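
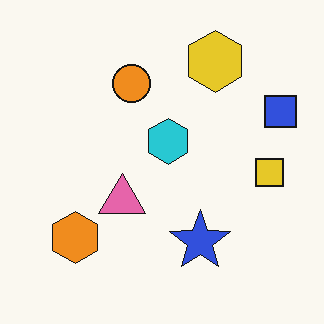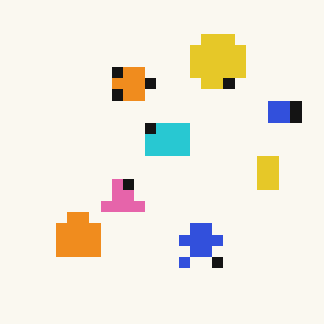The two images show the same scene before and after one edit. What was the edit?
The transformation is: coarsely pixelated.

Shapes are reduced to large square blocks; fine edges and outlines are lost — a downscale-then-upscale (mosaic) effect.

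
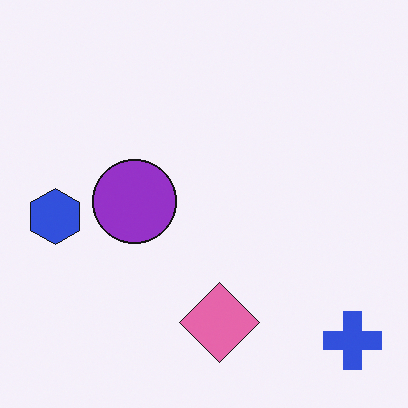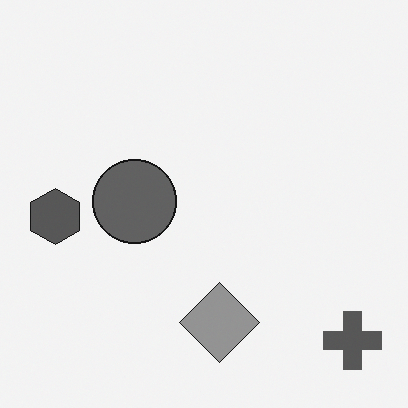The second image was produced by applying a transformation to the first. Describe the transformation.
Converted to grayscale.

All color is removed — every shape is now a shade of grey.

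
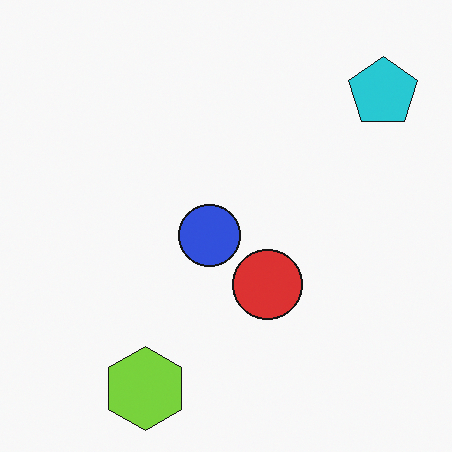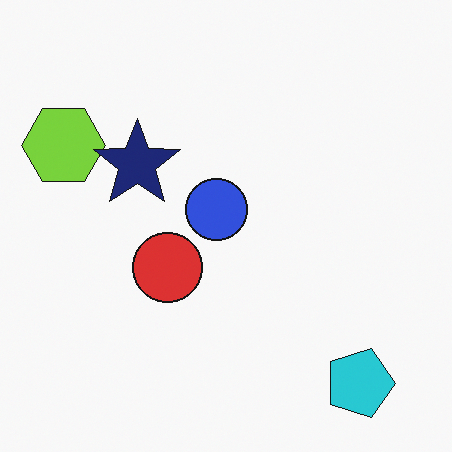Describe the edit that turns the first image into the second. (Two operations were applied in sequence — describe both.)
Rotated 90° clockwise, then overlaid with an additional navy star.

The cyan pentagon sits in the top-right of the first image and the bottom-right of the second — consistent with a whole-image 90° clockwise rotation. A navy star appears in the second image that is absent from the first.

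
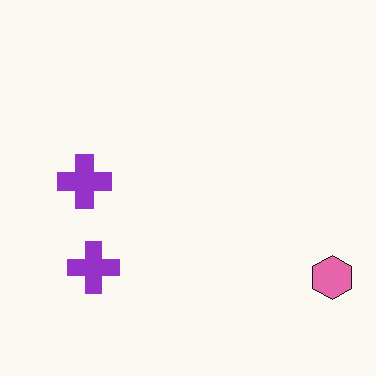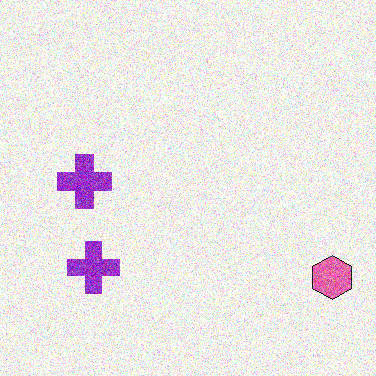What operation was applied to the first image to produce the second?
The transformation is: degraded with strong gaussian noise.

Random speckle covers the whole image, including the flat background.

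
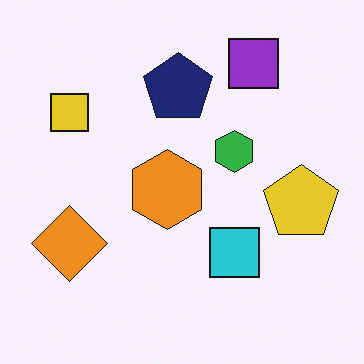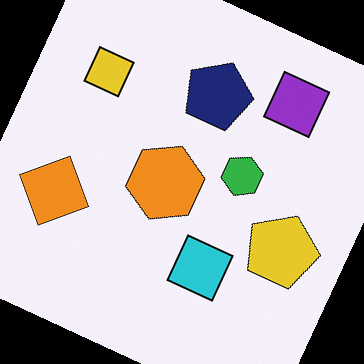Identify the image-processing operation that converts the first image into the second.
Rotated clockwise by a clearly visible amount.

Every shape is tilted by the same angle and the image corners show triangular fill wedges — a whole-image rotation by a non-right angle.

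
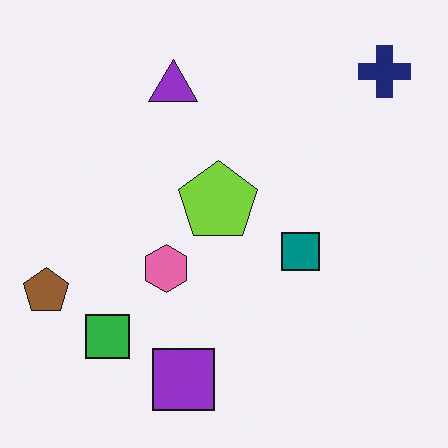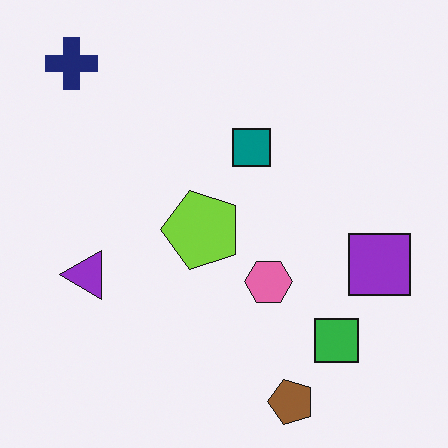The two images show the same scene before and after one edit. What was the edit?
This is the original image rotated 90° counter-clockwise.

The navy cross sits in the top-right of the first image and the top-left of the second — consistent with a whole-image 90° counter-clockwise rotation.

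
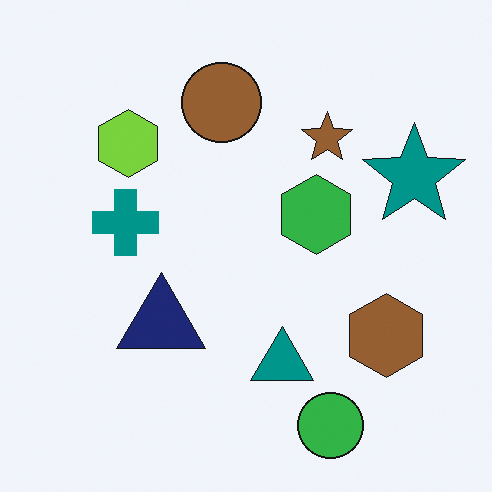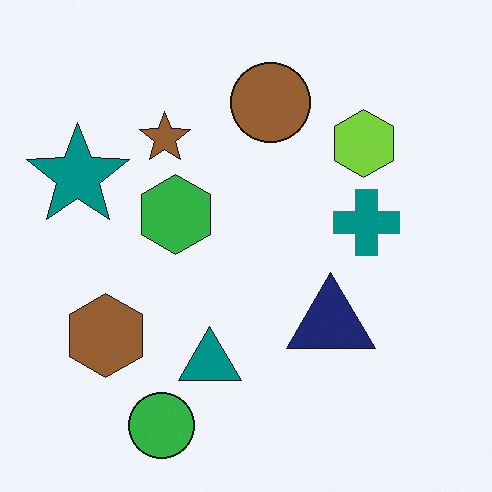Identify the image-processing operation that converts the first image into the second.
The second image is the first flipped horizontally (left ↔ right).

The teal star is in the right of the first image and the left of the second — shapes on opposite sides of the vertical midline have swapped in a mirror flip.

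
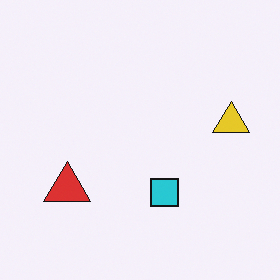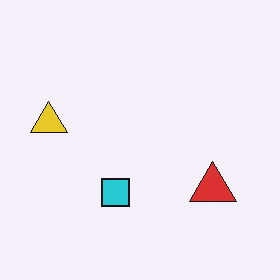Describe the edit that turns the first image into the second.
The image was flipped horizontally (left ↔ right).

The yellow triangle is in the right of the first image and the left of the second — shapes on opposite sides of the vertical midline have swapped in a mirror flip.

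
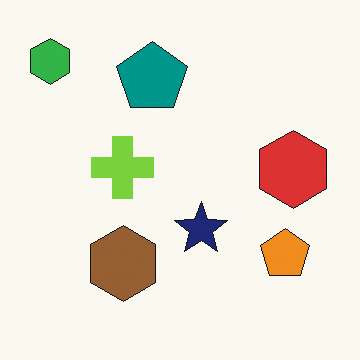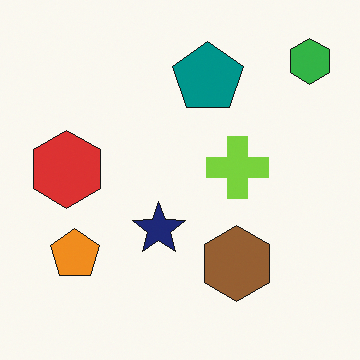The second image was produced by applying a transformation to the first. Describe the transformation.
It was flipped horizontally (left ↔ right).

The green hexagon is in the top-left of the first image and the top-right of the second — shapes on opposite sides of the vertical midline have swapped in a mirror flip.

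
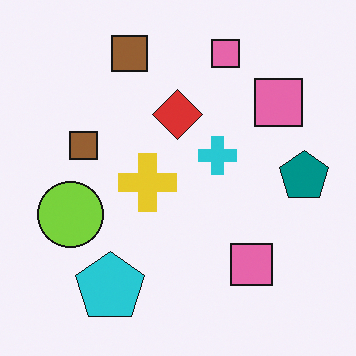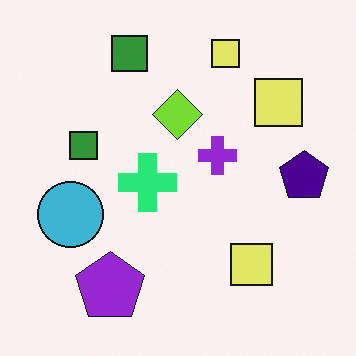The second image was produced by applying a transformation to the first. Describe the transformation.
The transformation is: hue-shifted noticeably.

Every shape's color has rotated by the same amount around the hue wheel — a uniform hue shift.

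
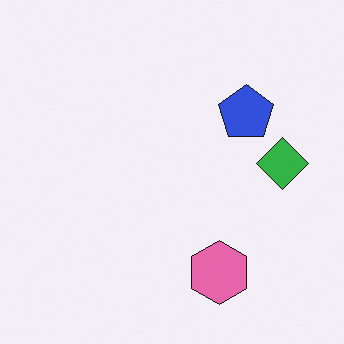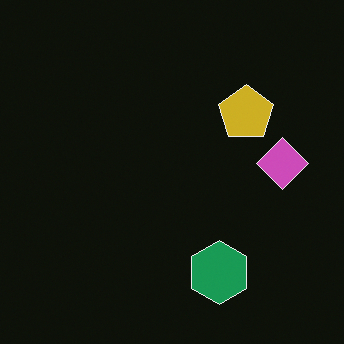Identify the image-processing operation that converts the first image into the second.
It was color-inverted (negative).

The light background has become dark and every shape's color is its complement — a photographic negative.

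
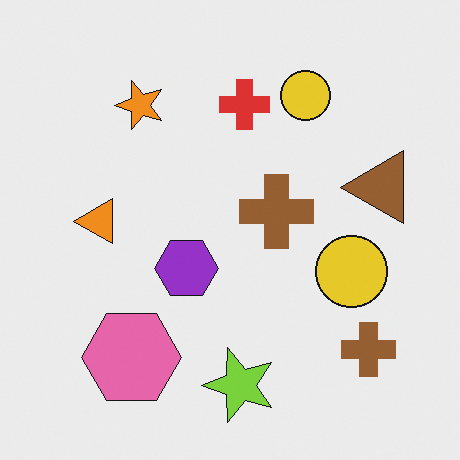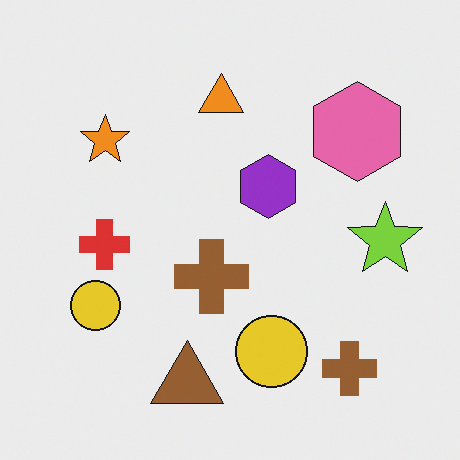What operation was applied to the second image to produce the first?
The transformation is: transposed (reflected across the top-left ↔ bottom-right diagonal).

Shapes have swapped their row and column positions — what was in the top-right is now in the bottom-left — a diagonal reflection.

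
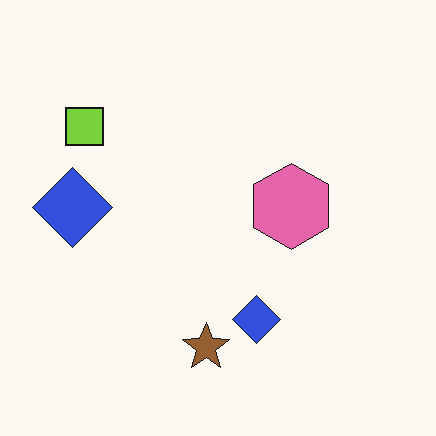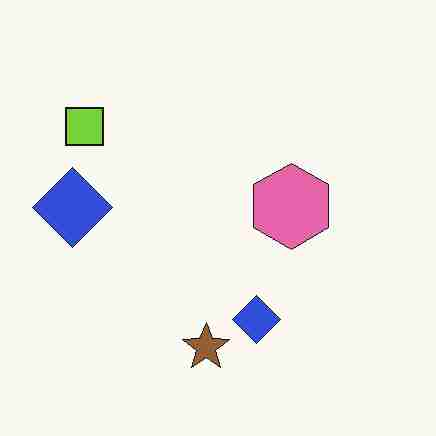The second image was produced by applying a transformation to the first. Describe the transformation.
The second image is the first heavily JPEG-compressed with obvious blocking artifacts.

Blocky 8×8 compression artifacts appear around shape edges and the flat background shows ringing — characteristic JPEG degradation.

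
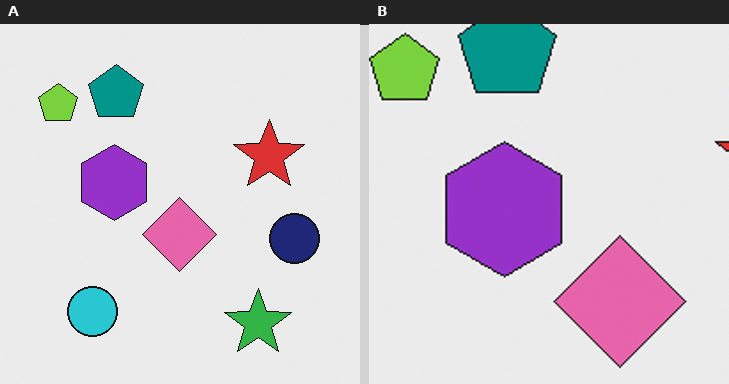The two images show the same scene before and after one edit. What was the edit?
It was cropped to a noticeably smaller region and rescaled.

The visible shapes are larger and the field of view is narrower; shapes near the original edges may be partly or wholly outside the frame — a crop-and-rescale.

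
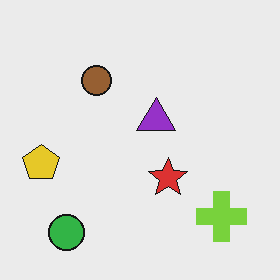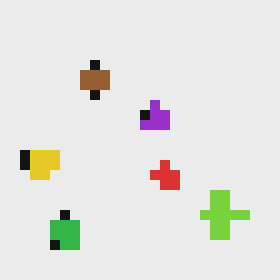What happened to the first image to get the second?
Heavily pixelated into large blocks.

Shapes are reduced to large square blocks; fine edges and outlines are lost — a downscale-then-upscale (mosaic) effect.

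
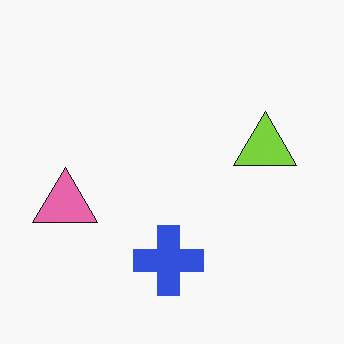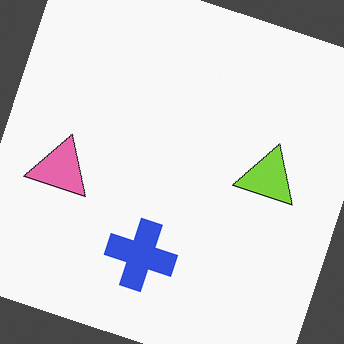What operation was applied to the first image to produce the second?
It was rotated clockwise by a clearly visible amount.

Every shape is tilted by the same angle and the image corners show triangular fill wedges — a whole-image rotation by a non-right angle.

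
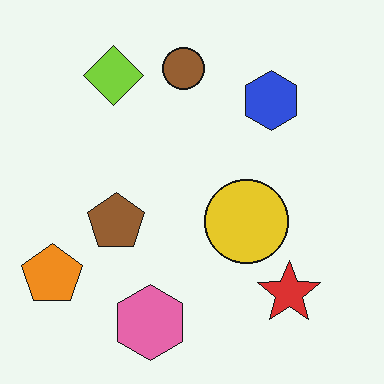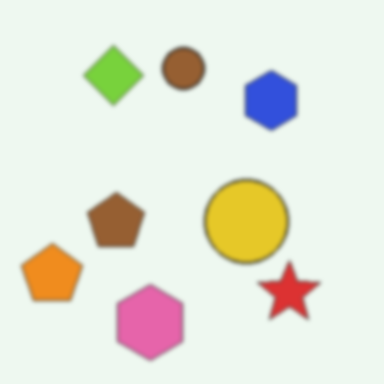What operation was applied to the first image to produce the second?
The transformation is: slightly softened.

Shape edges and outlines are uniformly softened across the whole image.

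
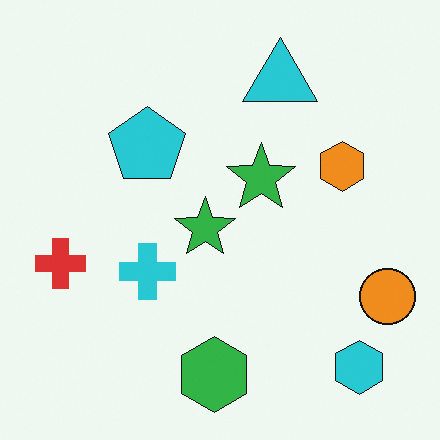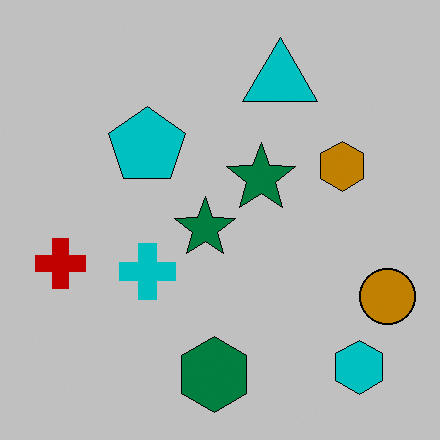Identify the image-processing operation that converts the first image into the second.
Heavily posterized to just a handful of flat colors.

Each flat color has snapped to a coarser quantized level — most visibly, the near-white background has dropped to a flat grey.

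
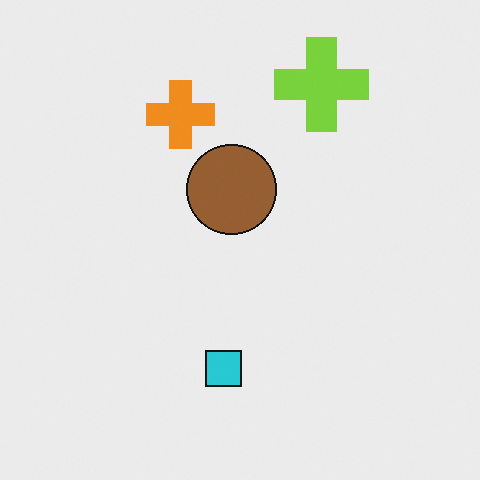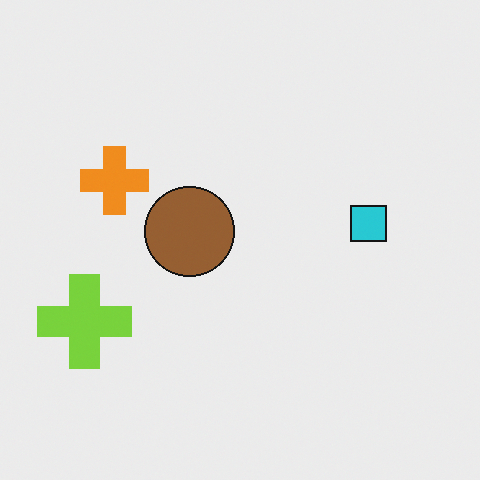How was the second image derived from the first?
The transformation is: transposed (reflected across the top-left ↔ bottom-right diagonal).

Shapes have swapped their row and column positions — what was in the top-right is now in the bottom-left — a diagonal reflection.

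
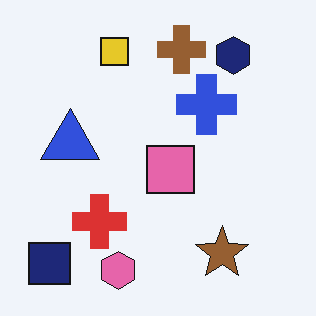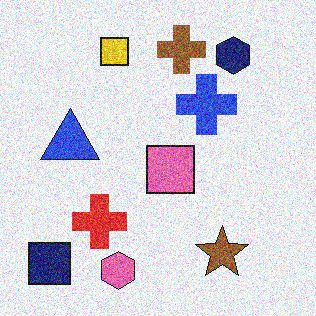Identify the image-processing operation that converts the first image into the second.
The second image is the first degraded with strong gaussian noise.

Random speckle covers the whole image, including the flat background.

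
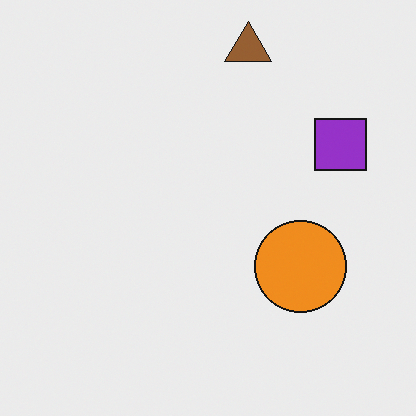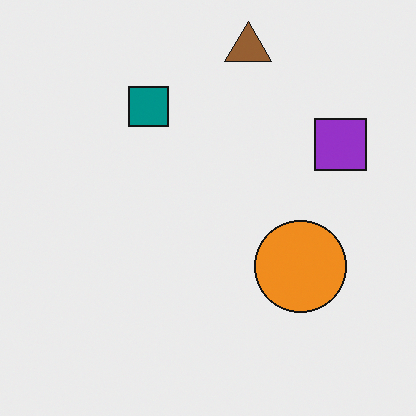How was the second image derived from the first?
Overlaid with an additional teal square.

A teal square appears in the second image that is absent from the first.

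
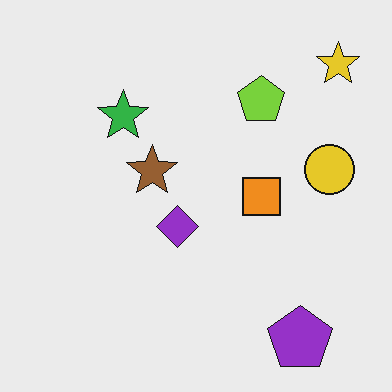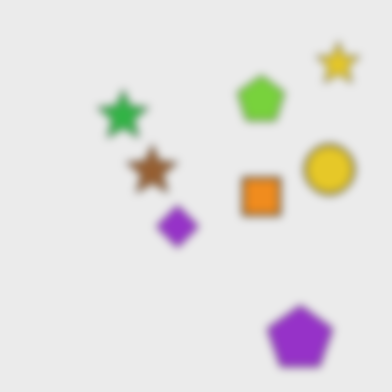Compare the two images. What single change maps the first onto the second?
This is the original image moderately blurred.

Shape edges and outlines are uniformly softened across the whole image.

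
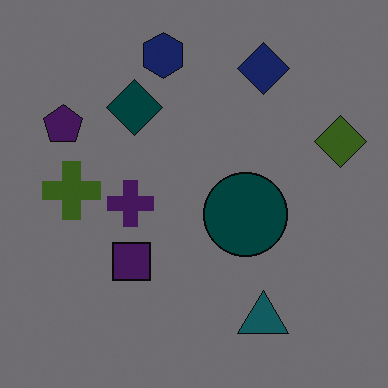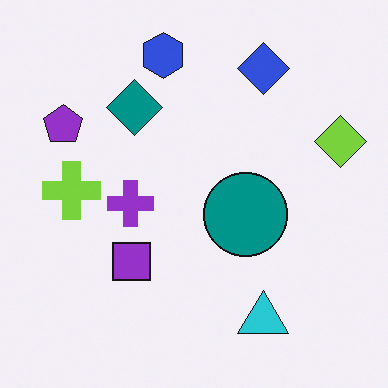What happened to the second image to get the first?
This is the original image darkened a lot.

Every pixel — background and shapes alike — is uniformly darkened.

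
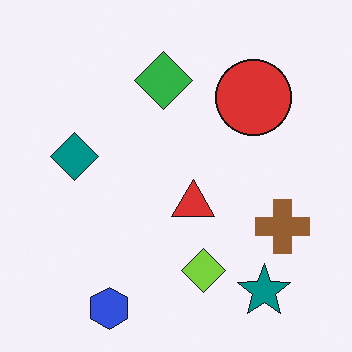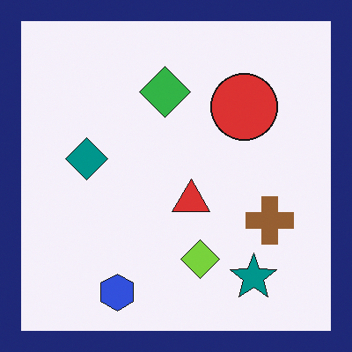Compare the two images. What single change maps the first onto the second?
Framed with a navy border.

A solid navy frame runs around the edge of the second image, with the content slightly shrunk inside it.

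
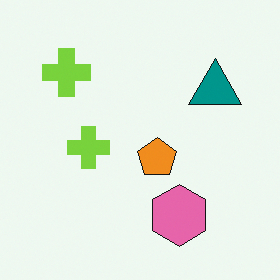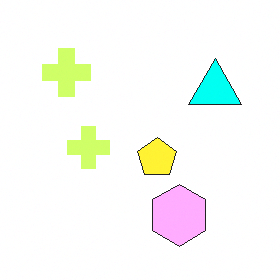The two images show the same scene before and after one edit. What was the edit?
The second image is the first substantially brightened.

Every pixel — background and shapes alike — is uniformly brightened.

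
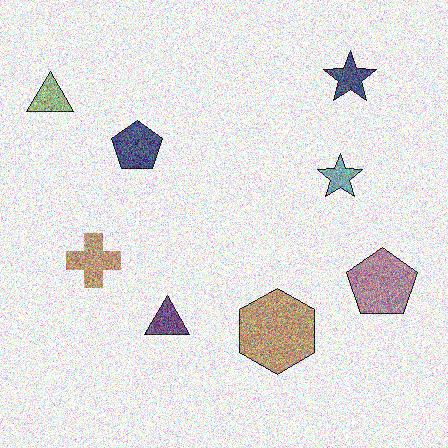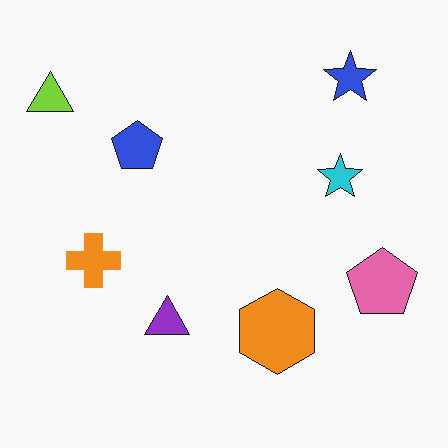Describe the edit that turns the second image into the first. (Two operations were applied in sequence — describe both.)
The first image is the second made much more muted (saturation change), then degraded with heavy additive noise.

All colors are more muted and greyish — a global saturation change. Random speckle covers the whole image, including the flat background.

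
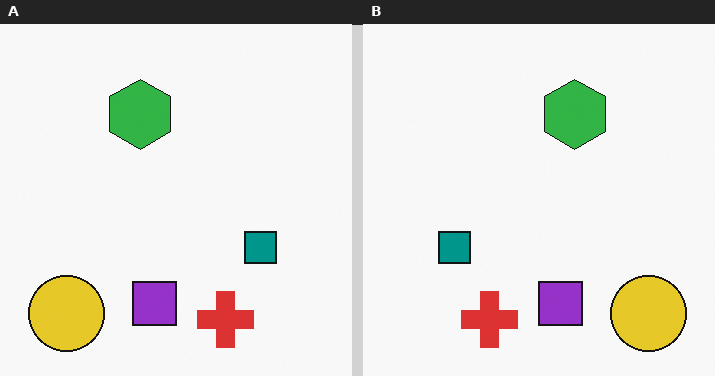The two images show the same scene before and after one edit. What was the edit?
Flipped horizontally (left ↔ right).

The yellow circle is in the bottom-left of the left (A) image and the bottom-right of the right (B) — shapes on opposite sides of the vertical midline have swapped in a mirror flip.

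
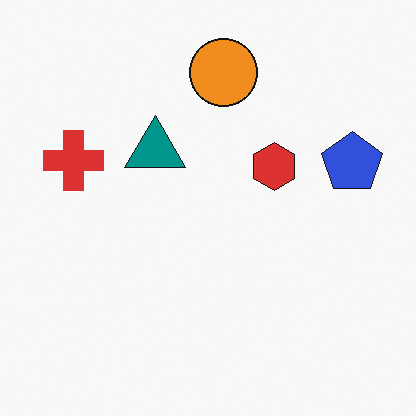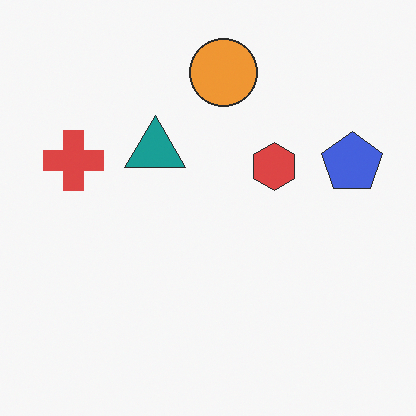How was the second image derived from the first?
Given slightly reduced contrast.

Tones are pushed toward mid-grey across the whole image — a global contrast change.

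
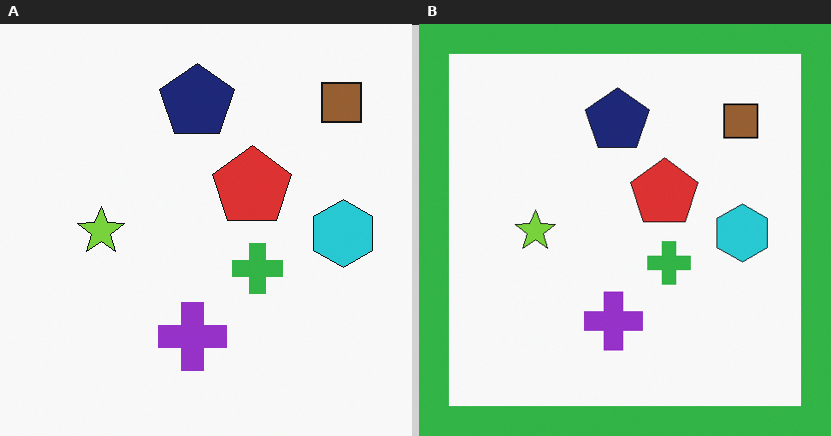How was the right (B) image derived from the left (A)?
This is the original image framed with a green border.

A solid green frame runs around the edge of the right (B) image, with the content slightly shrunk inside it.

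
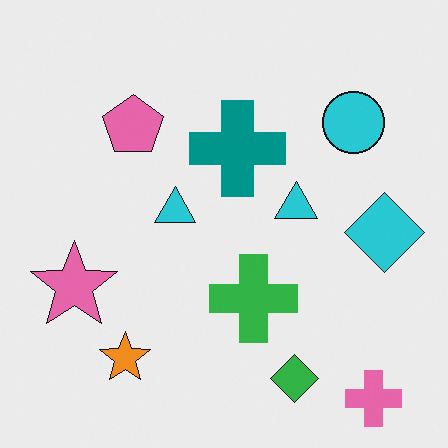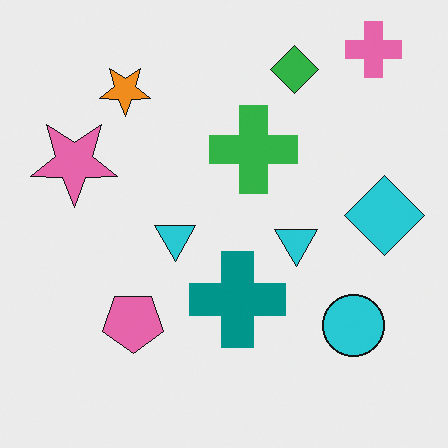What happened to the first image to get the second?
The image was flipped vertically (top ↔ bottom).

The pink cross is in the bottom-right of the first image and the top-right of the second — shapes on opposite sides of the horizontal midline have swapped in a mirror flip.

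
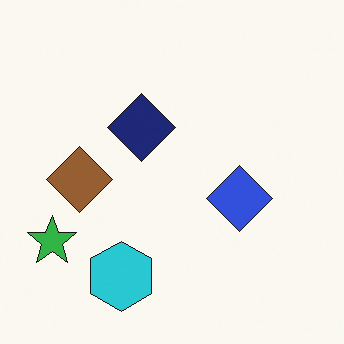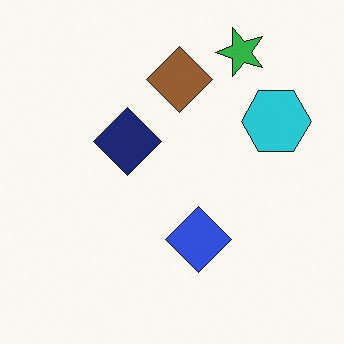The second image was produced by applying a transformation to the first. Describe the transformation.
The transformation is: transposed (reflected across the top-left ↔ bottom-right diagonal).

Shapes have swapped their row and column positions — what was in the top-right is now in the bottom-left — a diagonal reflection.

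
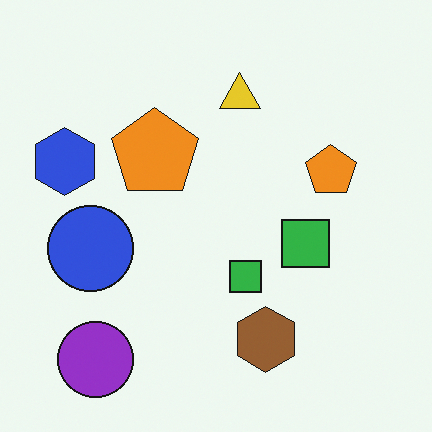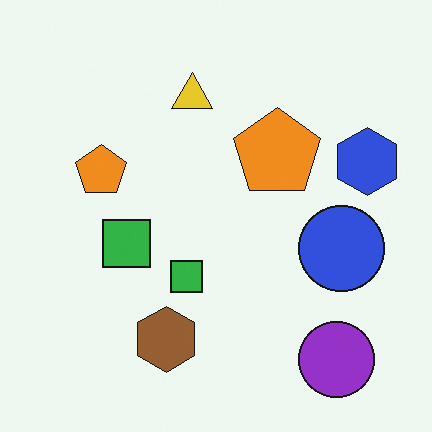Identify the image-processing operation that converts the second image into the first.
Flipped horizontally (left ↔ right).

The blue hexagon is in the right of the second image and the left of the first — shapes on opposite sides of the vertical midline have swapped in a mirror flip.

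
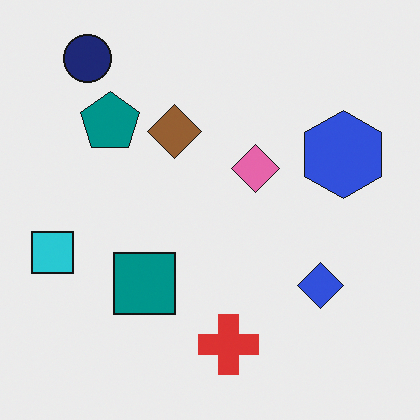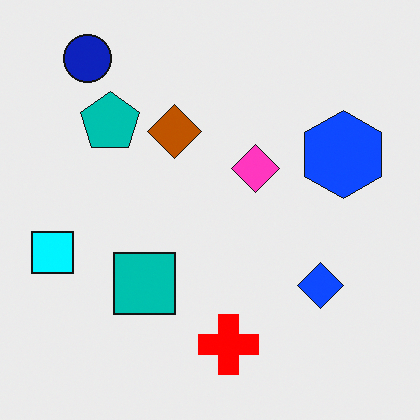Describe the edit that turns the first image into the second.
This is the original image heavily oversaturated.

All colors are more vivid — a global saturation change.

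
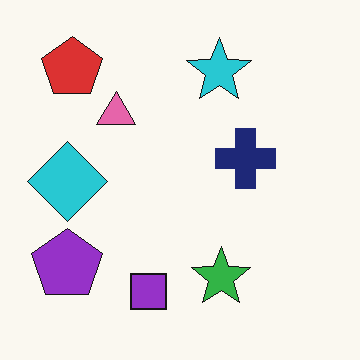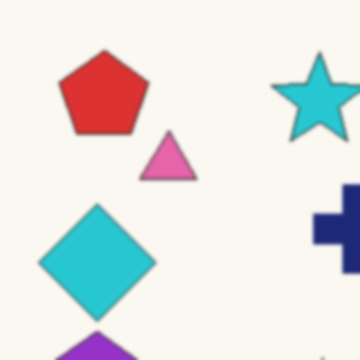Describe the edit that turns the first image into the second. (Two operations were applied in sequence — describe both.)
It was cropped slightly and scaled back up, then slightly softened.

The visible shapes are larger and the field of view is narrower; shapes near the original edges may be partly or wholly outside the frame — a crop-and-rescale. Shape edges and outlines are uniformly softened across the whole image.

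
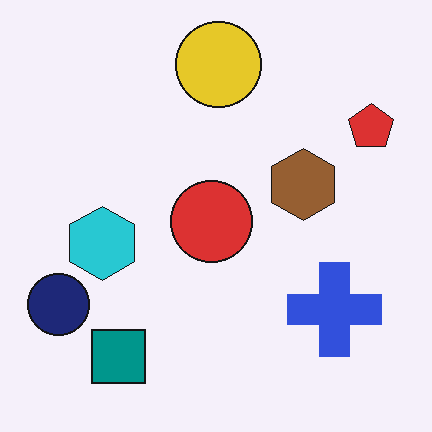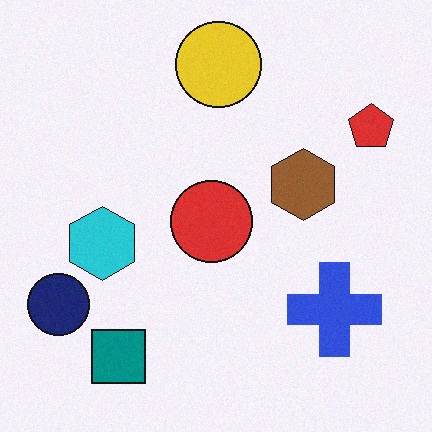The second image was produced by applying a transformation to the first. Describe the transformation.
The image was degraded with light additive noise.

Random speckle covers the whole image, including the flat background.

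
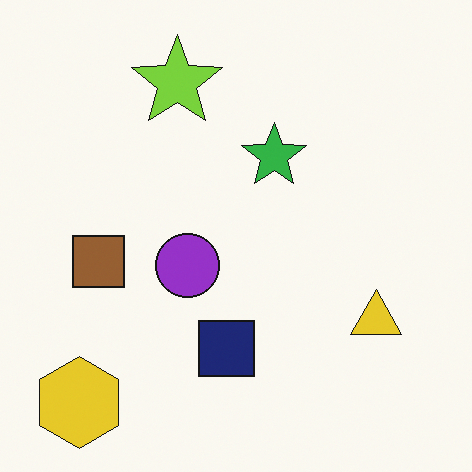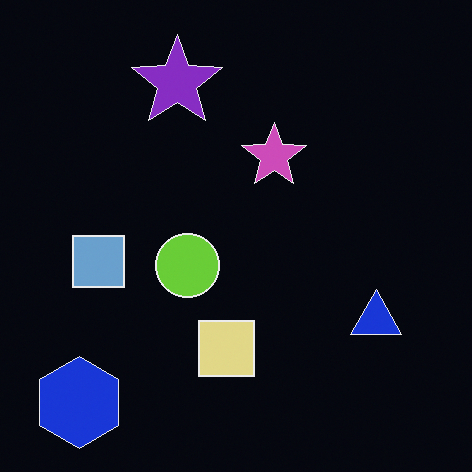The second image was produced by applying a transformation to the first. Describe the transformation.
Color-inverted (negative).

The light background has become dark and every shape's color is its complement — a photographic negative.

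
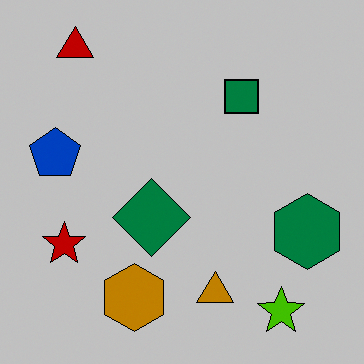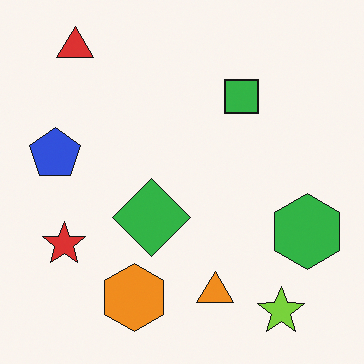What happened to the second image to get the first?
This is the original image aggressively posterized.

Each flat color has snapped to a coarser quantized level — most visibly, the near-white background has dropped to a flat grey.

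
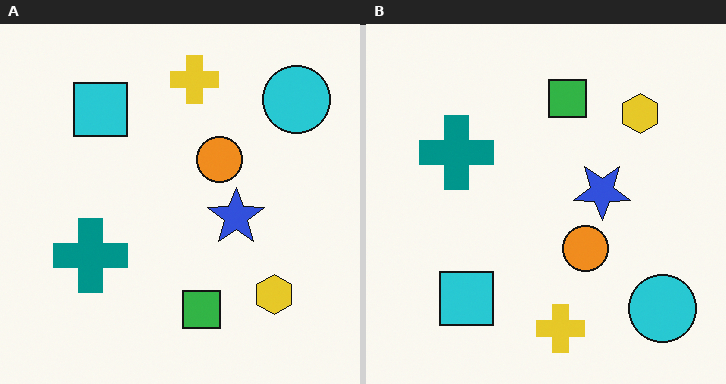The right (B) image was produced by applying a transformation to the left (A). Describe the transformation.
The right (B) image is the left (A) flipped vertically (top ↔ bottom).

The yellow cross is in the top of the left (A) image and the bottom of the right (B) — shapes on opposite sides of the horizontal midline have swapped in a mirror flip.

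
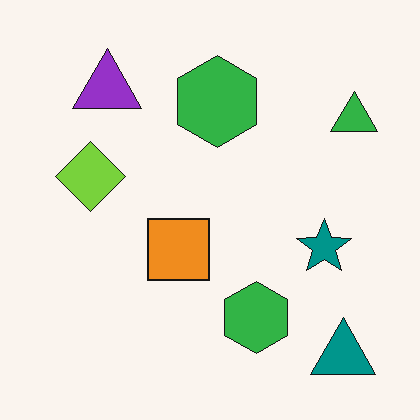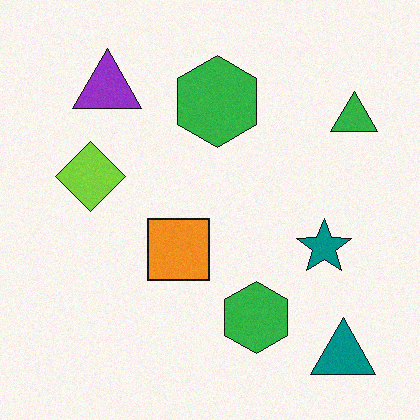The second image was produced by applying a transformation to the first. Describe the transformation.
This is the original image degraded with light additive noise.

Random speckle covers the whole image, including the flat background.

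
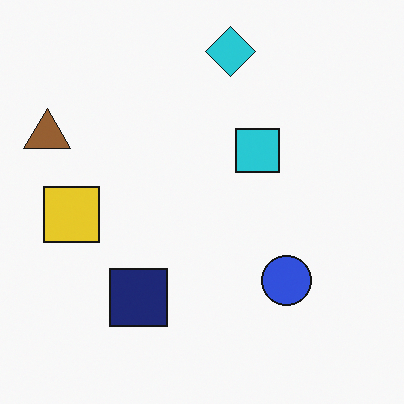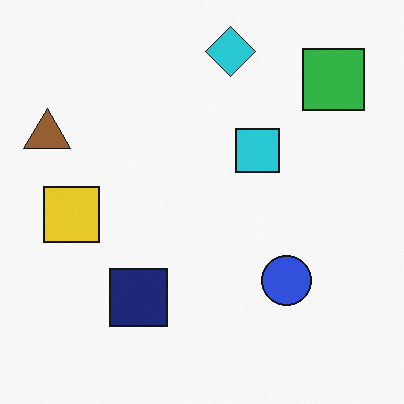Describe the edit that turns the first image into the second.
The second image is the first overlaid with an additional green square.

A green square appears in the second image that is absent from the first.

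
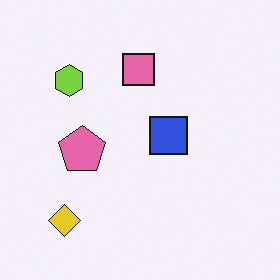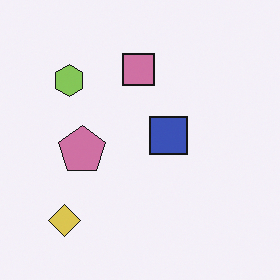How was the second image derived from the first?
The second image is the first slightly desaturated.

All colors are more muted and greyish — a global saturation change.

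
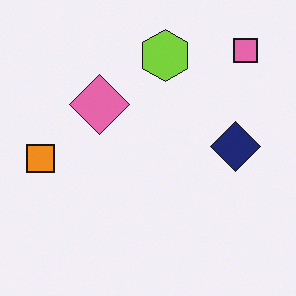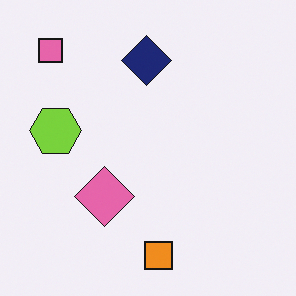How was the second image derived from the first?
The second image is the first rotated 90° counter-clockwise.

The pink square sits in the top-right of the first image and the top-left of the second — consistent with a whole-image 90° counter-clockwise rotation.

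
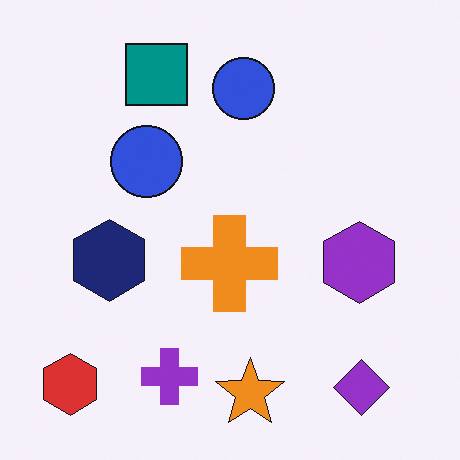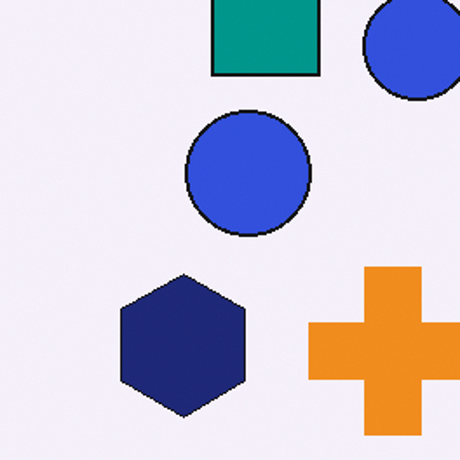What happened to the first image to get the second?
The image was cropped tightly and scaled back up.

The visible shapes are larger and the field of view is narrower; shapes near the original edges may be partly or wholly outside the frame — a crop-and-rescale.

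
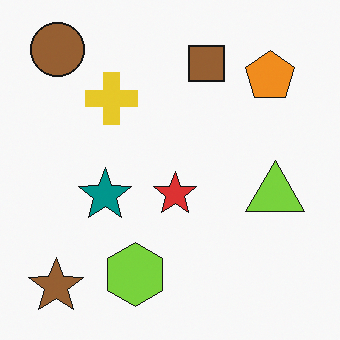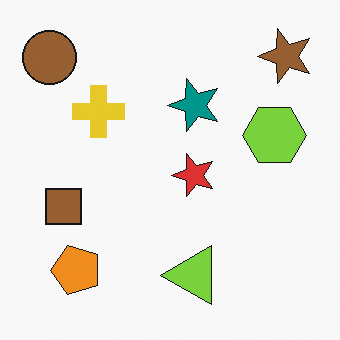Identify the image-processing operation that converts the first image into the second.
The second image is the first transposed (reflected across the top-left ↔ bottom-right diagonal).

Shapes have swapped their row and column positions — what was in the top-right is now in the bottom-left — a diagonal reflection.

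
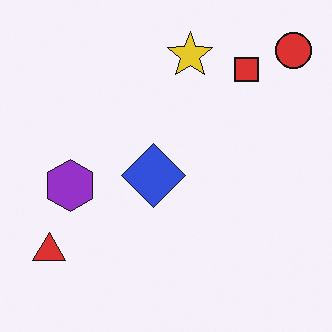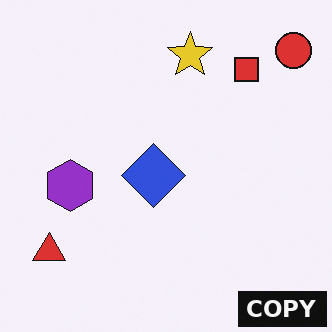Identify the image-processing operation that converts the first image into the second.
It was watermarked with the text "COPY" in the lower-right corner.

A dark label reading "COPY" appears in the lower-right corner.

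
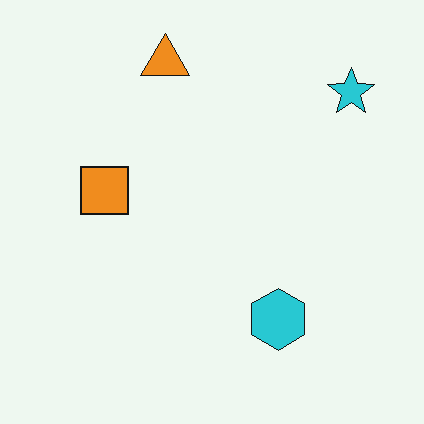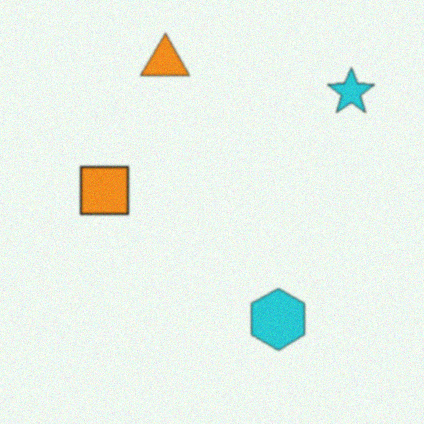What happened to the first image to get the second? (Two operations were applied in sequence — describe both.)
The second image is the first slightly softened, then degraded with subtle gaussian noise.

Shape edges and outlines are uniformly softened across the whole image. Random speckle covers the whole image, including the flat background.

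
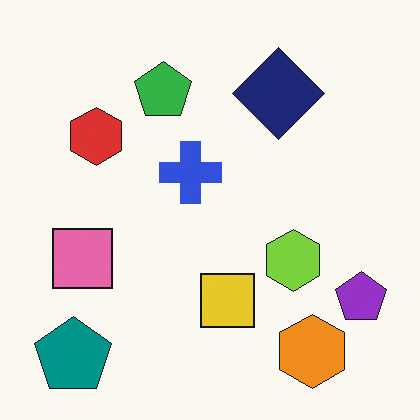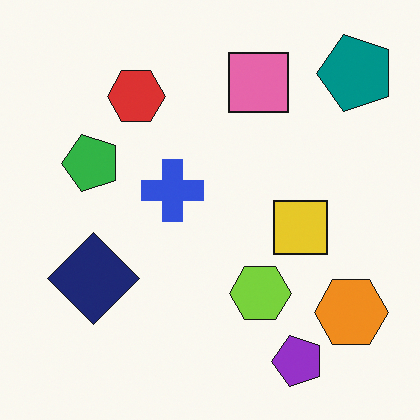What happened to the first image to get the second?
This is the original image transposed (reflected across the top-left ↔ bottom-right diagonal).

Shapes have swapped their row and column positions — what was in the top-right is now in the bottom-left — a diagonal reflection.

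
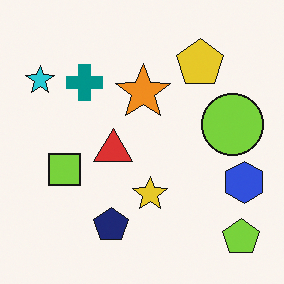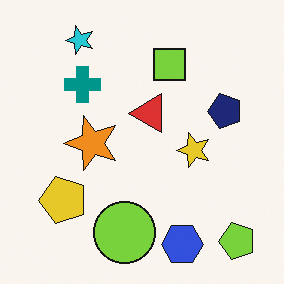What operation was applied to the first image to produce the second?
Transposed (reflected across the top-left ↔ bottom-right diagonal).

Shapes have swapped their row and column positions — what was in the top-right is now in the bottom-left — a diagonal reflection.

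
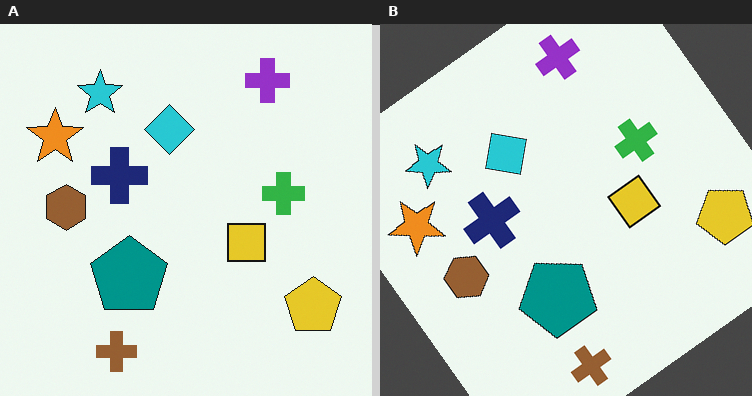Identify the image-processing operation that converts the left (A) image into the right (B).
It was rotated counter-clockwise by a large amount — several tens of degrees.

Every shape is tilted by the same angle and the image corners show triangular fill wedges — a whole-image rotation by a non-right angle.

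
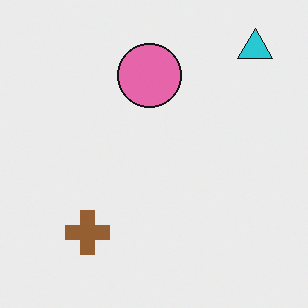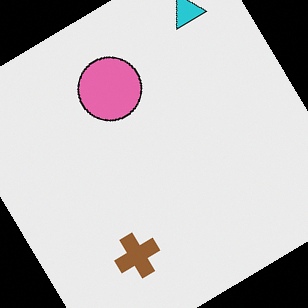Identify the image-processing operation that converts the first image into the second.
The transformation is: rotated counter-clockwise by a large amount — several tens of degrees.

Every shape is tilted by the same angle and the image corners show triangular fill wedges — a whole-image rotation by a non-right angle.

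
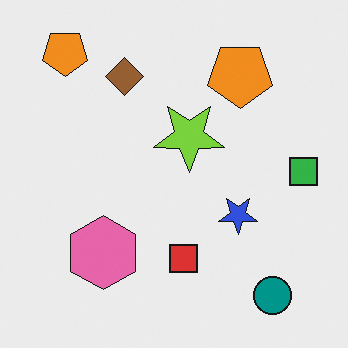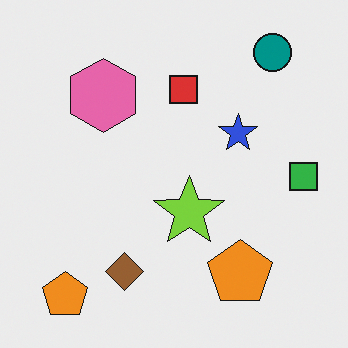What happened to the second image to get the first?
It was flipped vertically (top ↔ bottom).

The teal circle is in the top-right of the second image and the bottom-right of the first — shapes on opposite sides of the horizontal midline have swapped in a mirror flip.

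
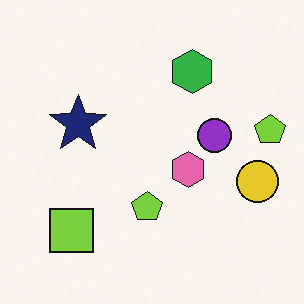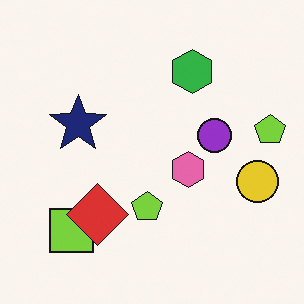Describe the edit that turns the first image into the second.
The second image is the first overlaid with an additional red diamond.

A red diamond appears in the second image that is absent from the first.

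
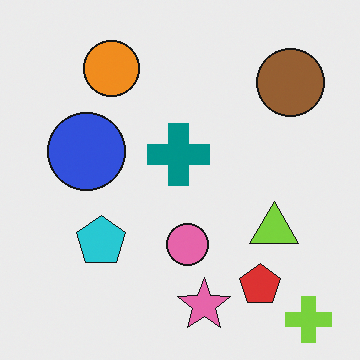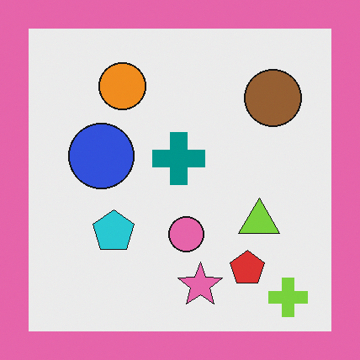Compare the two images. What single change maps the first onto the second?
The second image is the first framed with a pink border.

A solid pink frame runs around the edge of the second image, with the content slightly shrunk inside it.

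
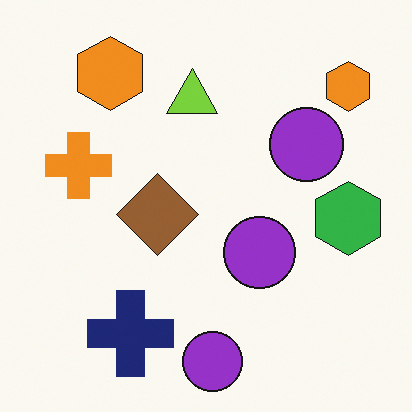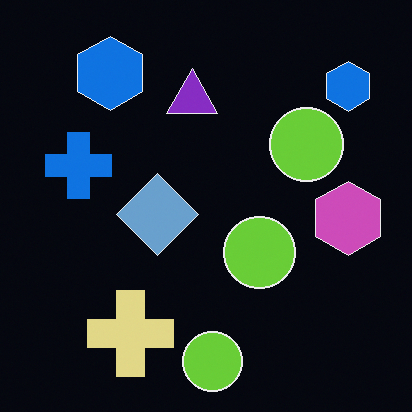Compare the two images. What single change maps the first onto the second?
This is the original image color-inverted (negative).

The light background has become dark and every shape's color is its complement — a photographic negative.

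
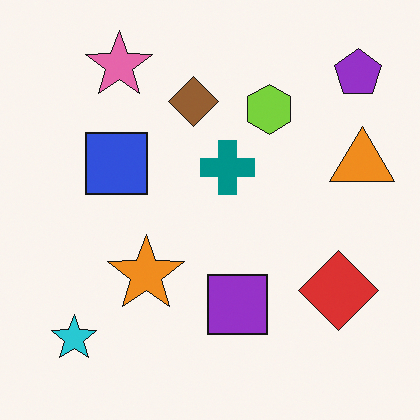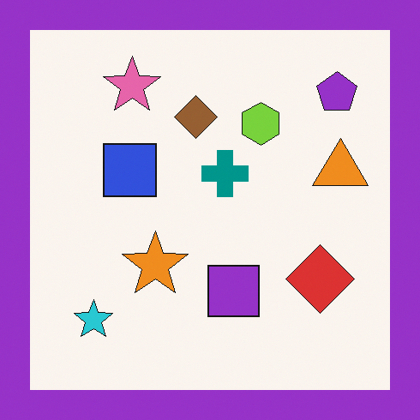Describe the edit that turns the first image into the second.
The second image is the first framed with a purple border.

A solid purple frame runs around the edge of the second image, with the content slightly shrunk inside it.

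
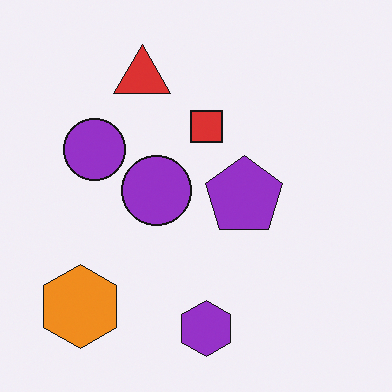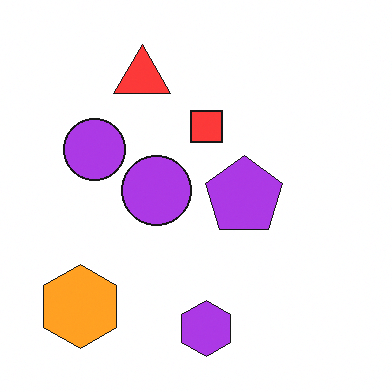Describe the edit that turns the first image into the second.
The transformation is: slightly brightened.

Every pixel — background and shapes alike — is uniformly brightened.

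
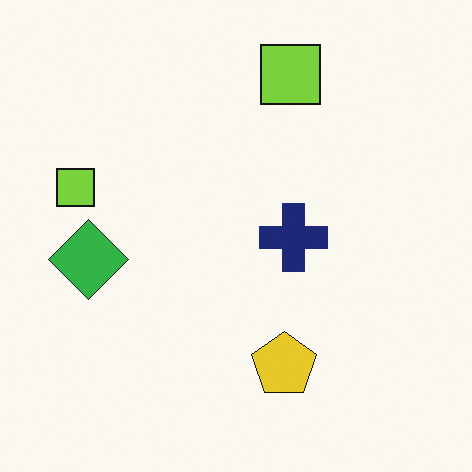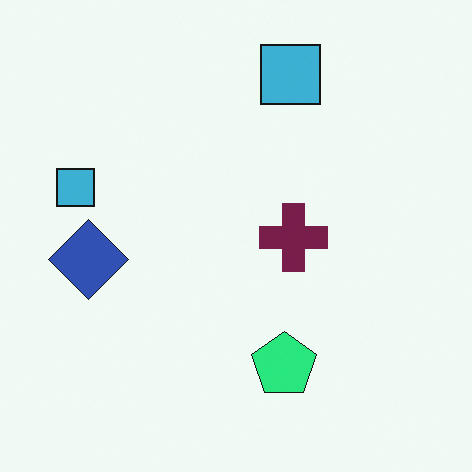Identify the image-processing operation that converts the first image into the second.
The image was hue-shifted by a moderate amount.

Every shape's color has rotated by the same amount around the hue wheel — a uniform hue shift.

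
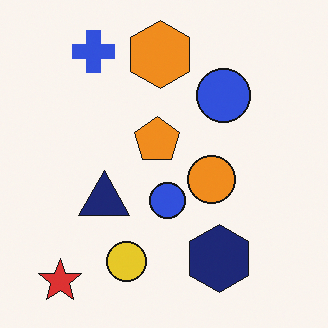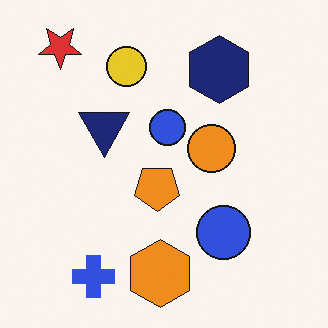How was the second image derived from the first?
It was flipped vertically (top ↔ bottom).

The red star is in the bottom-left of the first image and the top-left of the second — shapes on opposite sides of the horizontal midline have swapped in a mirror flip.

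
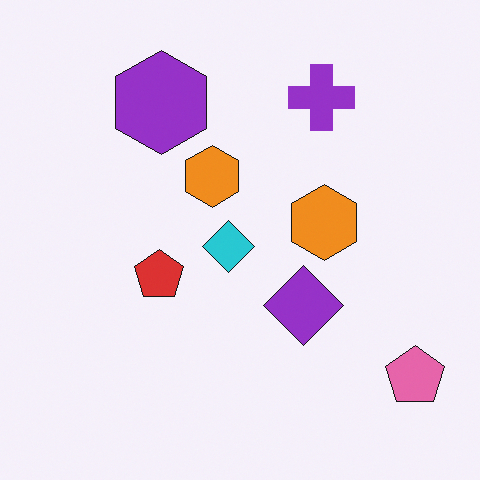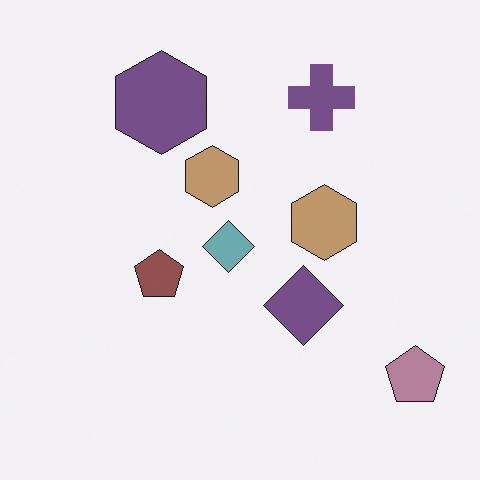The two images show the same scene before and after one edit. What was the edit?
The image was made much more muted (saturation change).

All colors are more muted and greyish — a global saturation change.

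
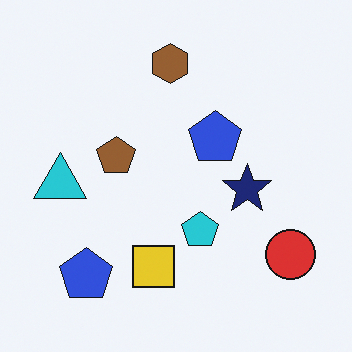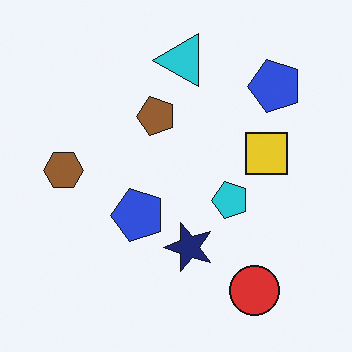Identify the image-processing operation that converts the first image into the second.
Transposed (reflected across the top-left ↔ bottom-right diagonal).

Shapes have swapped their row and column positions — what was in the top-right is now in the bottom-left — a diagonal reflection.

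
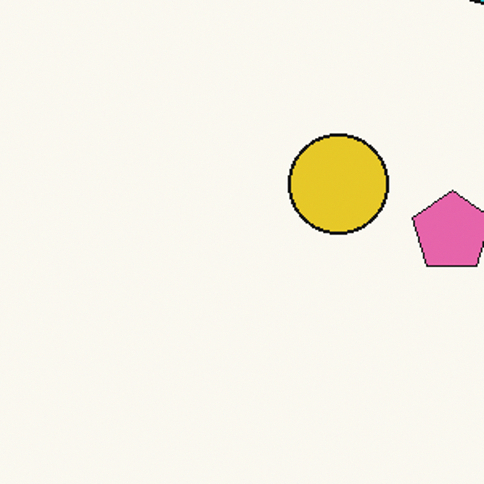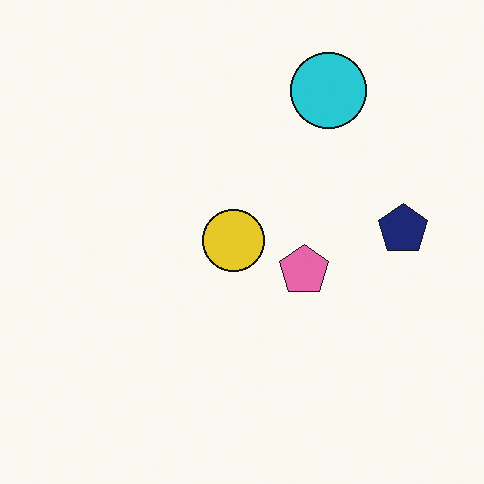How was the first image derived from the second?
It was cropped to a modestly smaller region and rescaled.

The visible shapes are larger and the field of view is narrower; shapes near the original edges may be partly or wholly outside the frame — a crop-and-rescale.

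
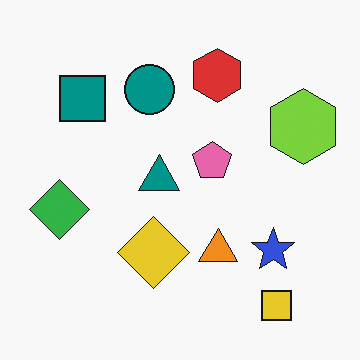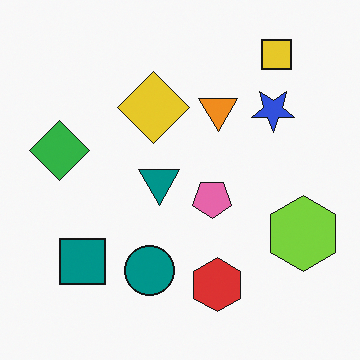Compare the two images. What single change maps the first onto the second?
Flipped vertically (top ↔ bottom).

The yellow square is in the bottom-right of the first image and the top-right of the second — shapes on opposite sides of the horizontal midline have swapped in a mirror flip.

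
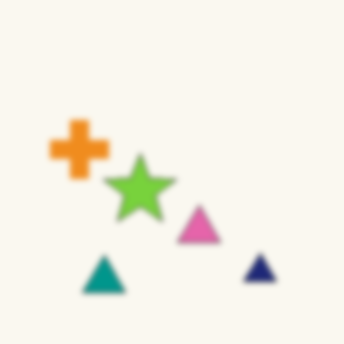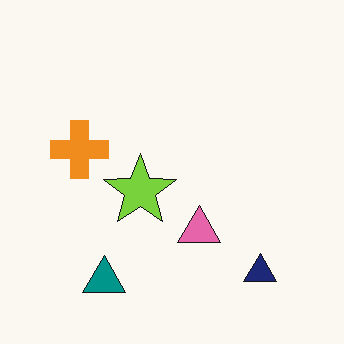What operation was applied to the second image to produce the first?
The image was moderately blurred.

Shape edges and outlines are uniformly softened across the whole image.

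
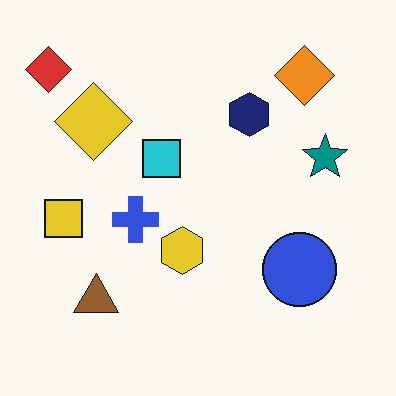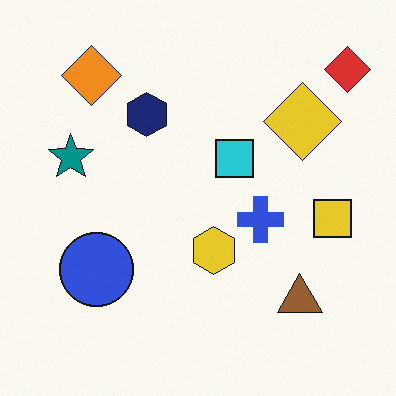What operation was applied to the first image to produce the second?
The second image is the first flipped horizontally (left ↔ right).

The red diamond is in the top-left of the first image and the top-right of the second — shapes on opposite sides of the vertical midline have swapped in a mirror flip.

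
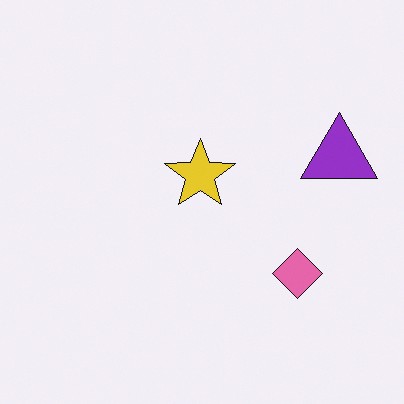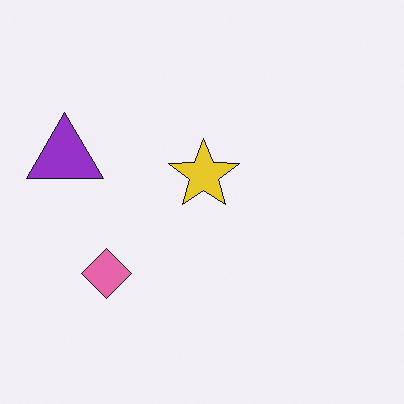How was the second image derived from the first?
The image was flipped horizontally (left ↔ right).

The purple triangle is in the right of the first image and the left of the second — shapes on opposite sides of the vertical midline have swapped in a mirror flip.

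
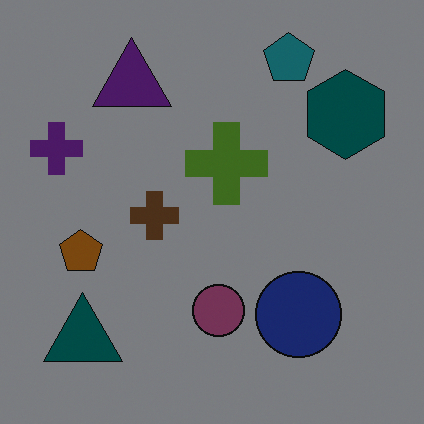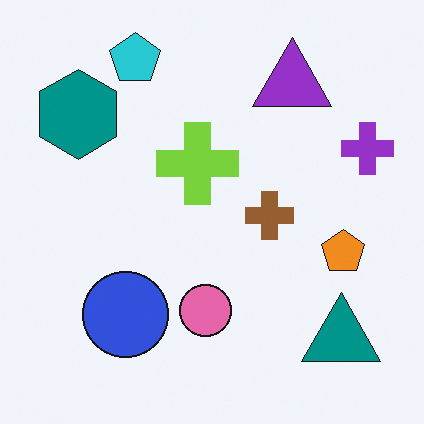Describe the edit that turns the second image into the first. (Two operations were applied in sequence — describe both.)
This is the original image flipped horizontally (left ↔ right), then darkened a lot.

The purple cross is in the right of the second image and the left of the first — shapes on opposite sides of the vertical midline have swapped in a mirror flip. Every pixel — background and shapes alike — is uniformly darkened.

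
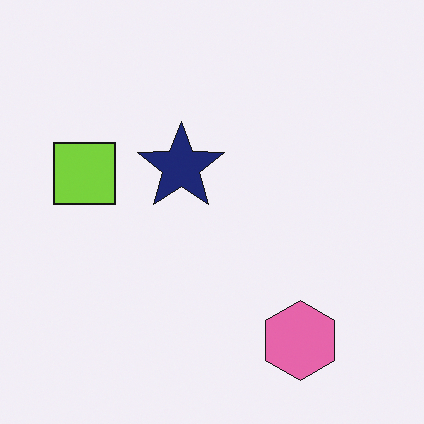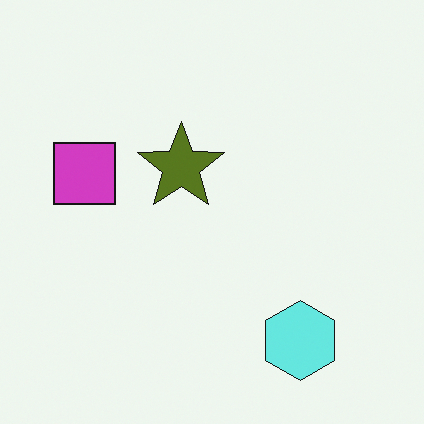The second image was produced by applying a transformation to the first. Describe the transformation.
The image was hue-shifted by a large amount.

Every shape's color has rotated by the same amount around the hue wheel — a uniform hue shift.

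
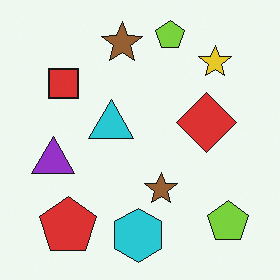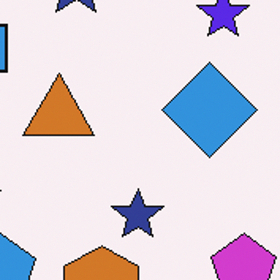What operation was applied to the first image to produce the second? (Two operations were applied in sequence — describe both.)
The second image is the first cropped slightly and scaled back up, then hue-shifted by a large amount.

The visible shapes are larger and the field of view is narrower; shapes near the original edges may be partly or wholly outside the frame — a crop-and-rescale. Every shape's color has rotated by the same amount around the hue wheel — a uniform hue shift.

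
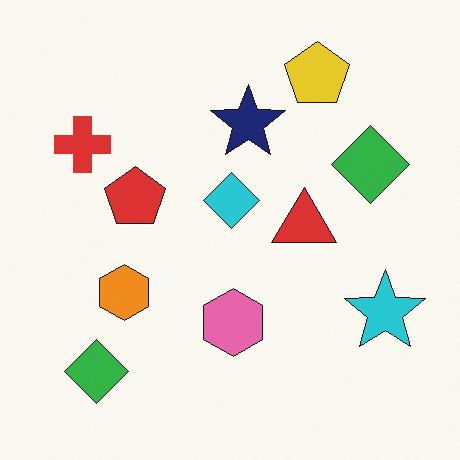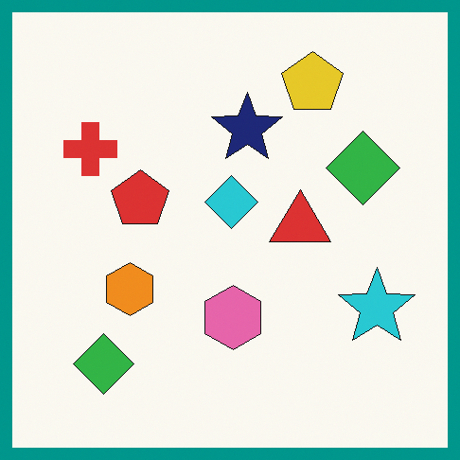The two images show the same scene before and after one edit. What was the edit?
It was framed with a teal border.

A solid teal frame runs around the edge of the second image, with the content slightly shrunk inside it.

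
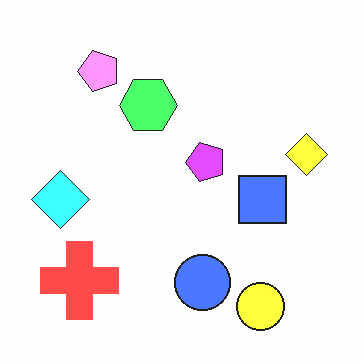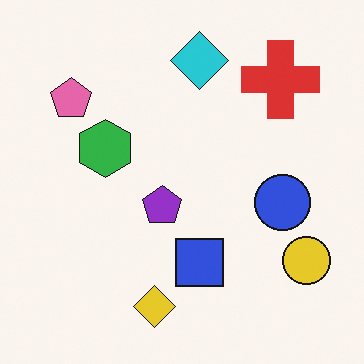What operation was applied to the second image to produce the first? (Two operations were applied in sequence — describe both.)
The first image is the second brightened a lot, then transposed (reflected across the top-left ↔ bottom-right diagonal).

Every pixel — background and shapes alike — is uniformly brightened. Shapes have swapped their row and column positions — what was in the top-right is now in the bottom-left — a diagonal reflection.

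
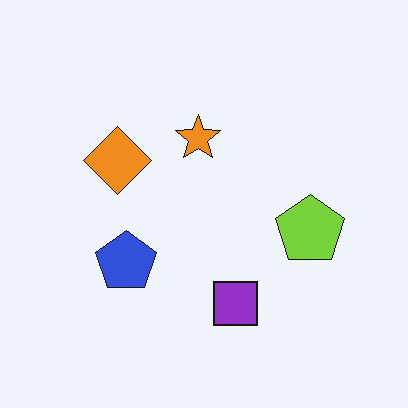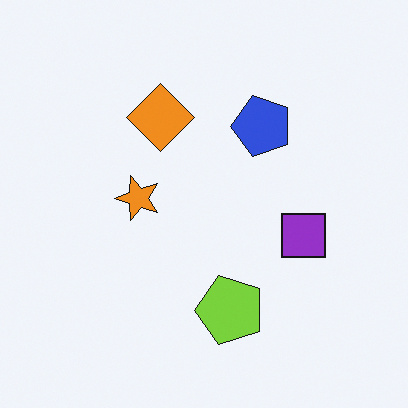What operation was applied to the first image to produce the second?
This is the original image transposed (reflected across the top-left ↔ bottom-right diagonal).

Shapes have swapped their row and column positions — what was in the top-right is now in the bottom-left — a diagonal reflection.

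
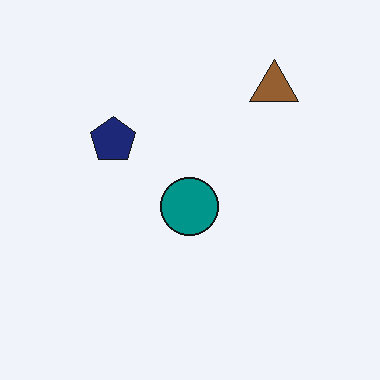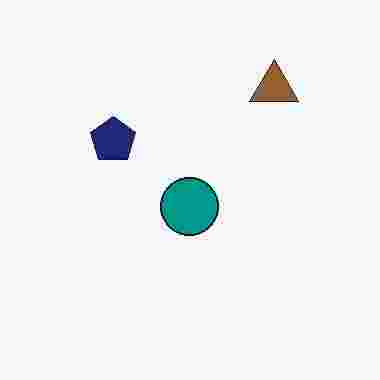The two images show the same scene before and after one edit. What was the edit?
This is the original image heavily JPEG-compressed with obvious blocking artifacts.

Blocky 8×8 compression artifacts appear around shape edges and the flat background shows ringing — characteristic JPEG degradation.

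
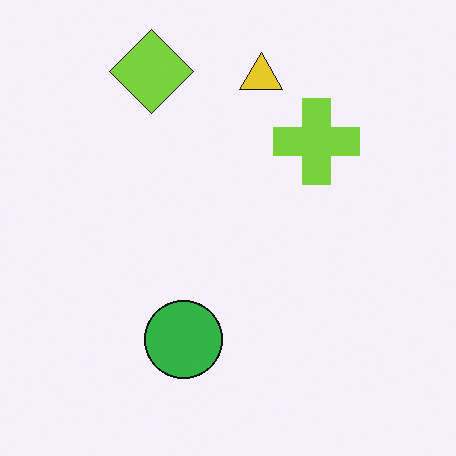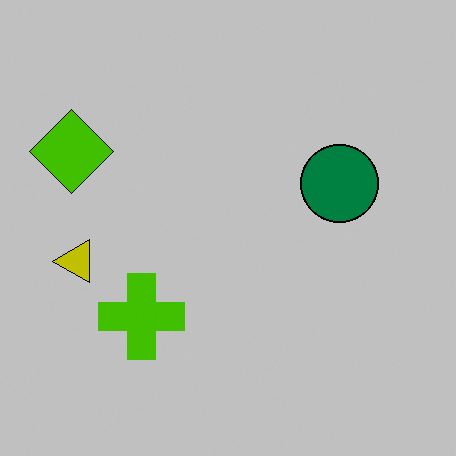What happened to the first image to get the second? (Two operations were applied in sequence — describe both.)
The image was heavily posterized to just a handful of flat colors, then transposed (reflected across the top-left ↔ bottom-right diagonal).

Each flat color has snapped to a coarser quantized level — most visibly, the near-white background has dropped to a flat grey. Shapes have swapped their row and column positions — what was in the top-right is now in the bottom-left — a diagonal reflection.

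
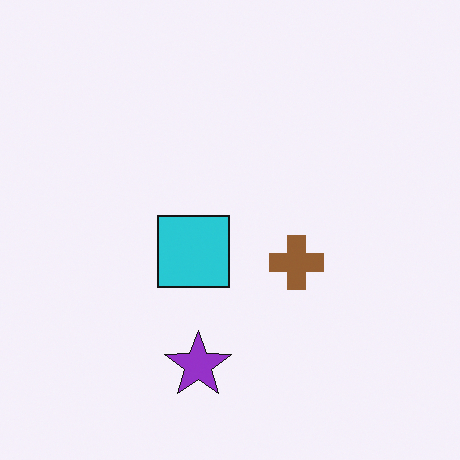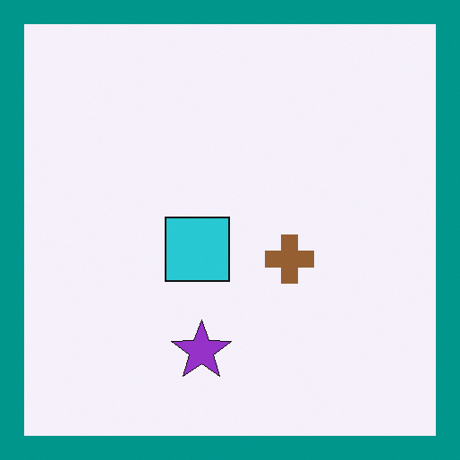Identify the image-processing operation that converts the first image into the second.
It was framed with a teal border.

A solid teal frame runs around the edge of the second image, with the content slightly shrunk inside it.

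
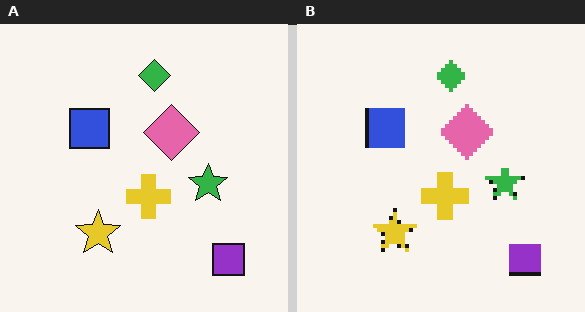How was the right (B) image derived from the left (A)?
Mildly pixelated.

Shapes are reduced to large square blocks; fine edges and outlines are lost — a downscale-then-upscale (mosaic) effect.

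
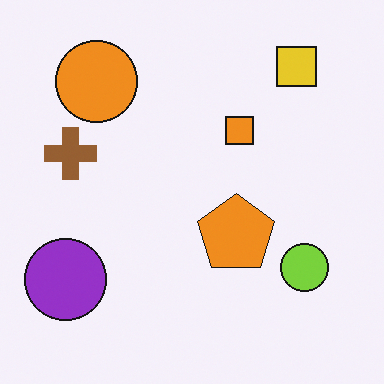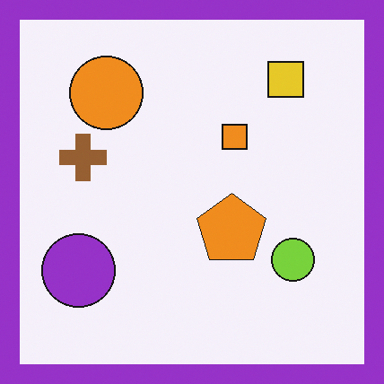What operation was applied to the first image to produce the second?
The second image is the first framed with a purple border.

A solid purple frame runs around the edge of the second image, with the content slightly shrunk inside it.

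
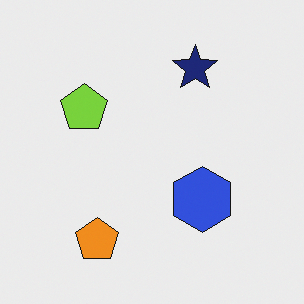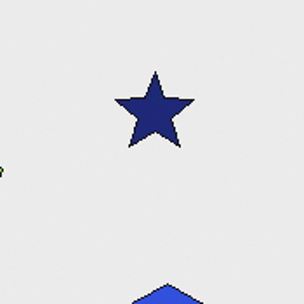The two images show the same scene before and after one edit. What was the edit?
The second image is the first cropped tightly and scaled back up.

The visible shapes are larger and the field of view is narrower; shapes near the original edges may be partly or wholly outside the frame — a crop-and-rescale.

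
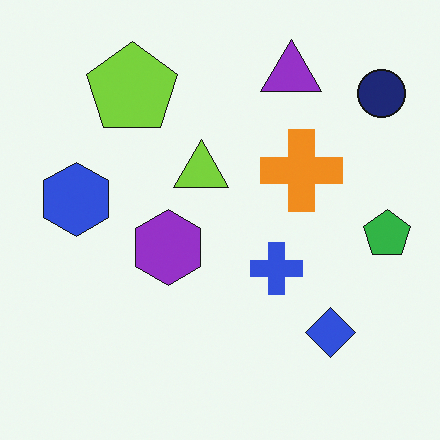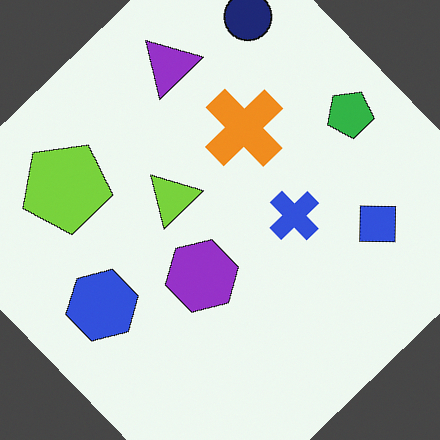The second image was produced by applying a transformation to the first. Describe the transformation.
The transformation is: rotated counter-clockwise by a large amount — several tens of degrees.

Every shape is tilted by the same angle and the image corners show triangular fill wedges — a whole-image rotation by a non-right angle.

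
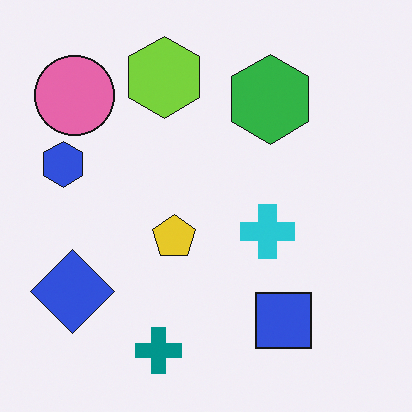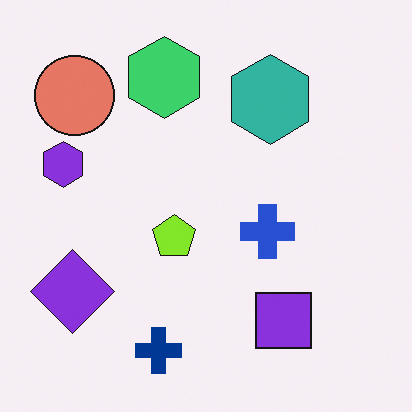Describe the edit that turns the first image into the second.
Hue-shifted slightly.

Every shape's color has rotated by the same amount around the hue wheel — a uniform hue shift.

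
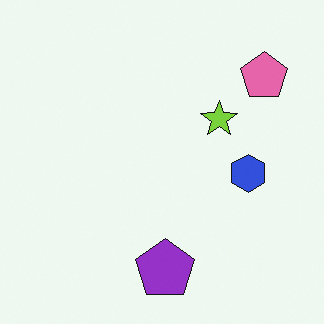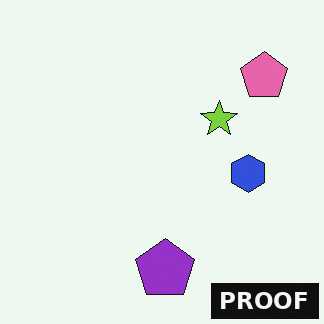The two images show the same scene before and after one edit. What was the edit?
This is the original image watermarked with the text "PROOF" in the lower-right corner.

A dark label reading "PROOF" appears in the lower-right corner.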